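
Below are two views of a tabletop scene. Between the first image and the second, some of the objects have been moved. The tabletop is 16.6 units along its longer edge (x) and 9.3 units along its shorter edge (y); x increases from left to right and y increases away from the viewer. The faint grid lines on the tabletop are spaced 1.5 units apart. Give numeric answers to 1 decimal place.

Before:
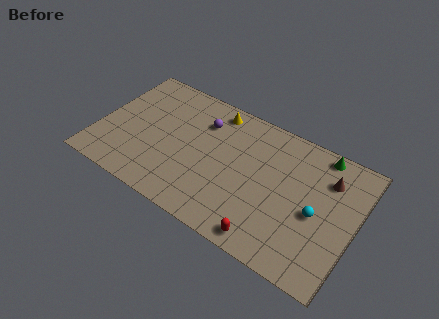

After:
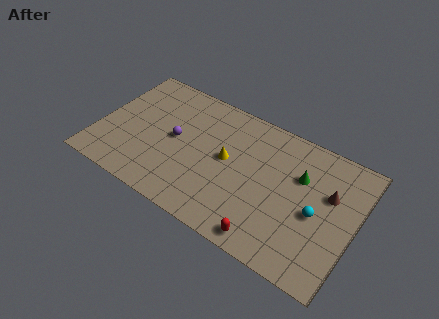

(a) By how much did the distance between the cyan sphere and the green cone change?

-1.8

Before: roughly 4.2 units apart; after: 2.4. That's 1.8 units closer together.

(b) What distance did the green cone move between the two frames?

2.4

The green cone was near (13.9, 8.4) before and (12.9, 6.2) after, so it travelled √(1.0² + 2.2²) ≈ 2.4 units.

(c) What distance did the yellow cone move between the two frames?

3.4

The yellow cone was near (7.0, 8.1) before and (8.3, 5.0) after, so it travelled √(1.3² + 3.1²) ≈ 3.4 units.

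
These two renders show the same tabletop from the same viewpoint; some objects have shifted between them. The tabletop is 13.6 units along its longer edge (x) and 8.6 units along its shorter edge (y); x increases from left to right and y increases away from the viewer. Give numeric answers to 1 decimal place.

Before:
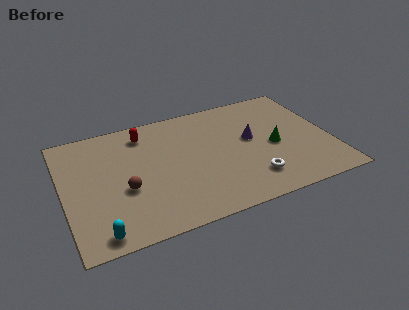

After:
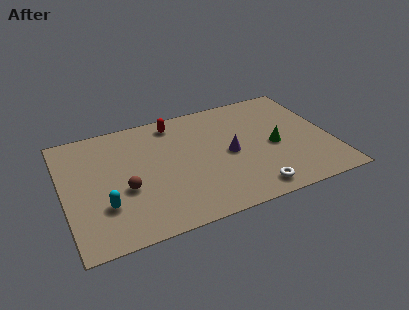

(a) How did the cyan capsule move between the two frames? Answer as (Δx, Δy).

(0.4, 1.7)

The cyan capsule started near (1.5, 0.9) and ended near (1.9, 2.6).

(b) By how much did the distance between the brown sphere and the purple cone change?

-1.3

The distance was about 6.7 in the first image and 5.4 in the second, so they moved 1.3 units closer together.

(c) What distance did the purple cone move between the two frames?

1.4

The purple cone was near (9.6, 4.8) before and (8.4, 4.1) after, so it travelled √(1.2² + 0.7²) ≈ 1.4 units.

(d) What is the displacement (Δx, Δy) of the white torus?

(-0.1, -0.8)

The white torus started near (9.3, 1.9) and ended near (9.2, 1.1).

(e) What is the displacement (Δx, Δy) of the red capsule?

(1.6, 0.3)

The red capsule was at about (4.3, 7.1) and moved to about (5.9, 7.4).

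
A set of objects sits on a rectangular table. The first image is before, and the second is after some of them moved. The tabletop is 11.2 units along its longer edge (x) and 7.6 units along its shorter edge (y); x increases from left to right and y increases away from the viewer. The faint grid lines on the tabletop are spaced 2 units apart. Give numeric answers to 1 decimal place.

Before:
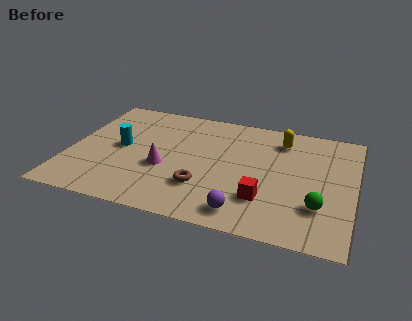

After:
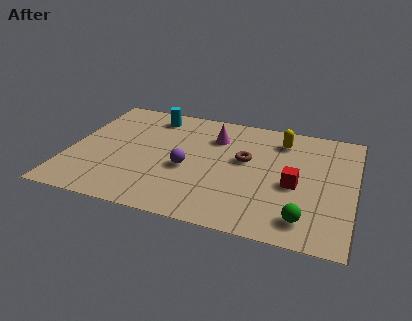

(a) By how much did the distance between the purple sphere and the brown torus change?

+0.5

They were about 2.0 units apart before and 2.5 after — 0.5 units further apart.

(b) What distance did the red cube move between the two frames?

1.6

The red cube moved from about (7.8, 2.1) to (8.9, 3.3), a distance of √(1.1² + 1.2²) ≈ 1.6.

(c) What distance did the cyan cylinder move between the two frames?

2.7

The cyan cylinder moved from about (2.0, 3.9) to (3.0, 6.4), a distance of √(1.0² + 2.5²) ≈ 2.7.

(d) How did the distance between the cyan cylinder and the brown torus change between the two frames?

+0.6

They were about 3.8 units apart before and 4.4 after — 0.6 units further apart.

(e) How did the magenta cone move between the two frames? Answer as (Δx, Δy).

(1.8, 2.6)

The magenta cone was at about (3.8, 3.0) and moved to about (5.6, 5.6).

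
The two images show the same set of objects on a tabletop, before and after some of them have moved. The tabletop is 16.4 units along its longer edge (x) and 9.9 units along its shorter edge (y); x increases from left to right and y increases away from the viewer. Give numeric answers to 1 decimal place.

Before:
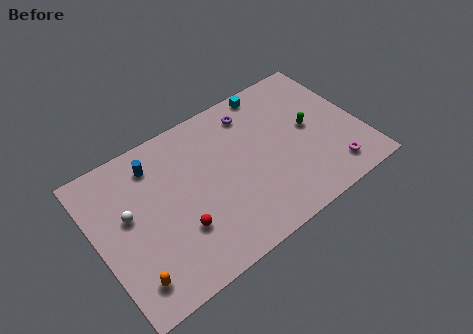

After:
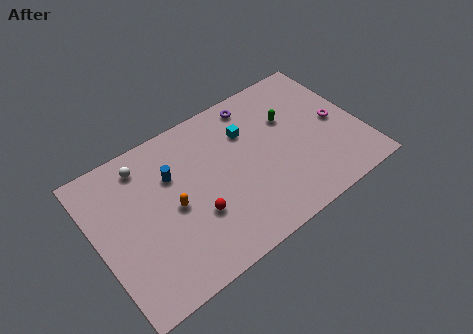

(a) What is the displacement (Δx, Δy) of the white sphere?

(1.4, 2.6)

From the two frames, the white sphere sits at roughly (2.0, 5.7) before and (3.4, 8.3) after.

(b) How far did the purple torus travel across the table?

0.6

The purple torus was near (10.2, 8.1) before and (10.5, 8.6) after, so it travelled √(0.3² + 0.5²) ≈ 0.6 units.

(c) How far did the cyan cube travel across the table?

2.8

The cyan cube was near (11.6, 9.0) before and (9.7, 7.0) after, so it travelled √(1.9² + 2.0²) ≈ 2.8 units.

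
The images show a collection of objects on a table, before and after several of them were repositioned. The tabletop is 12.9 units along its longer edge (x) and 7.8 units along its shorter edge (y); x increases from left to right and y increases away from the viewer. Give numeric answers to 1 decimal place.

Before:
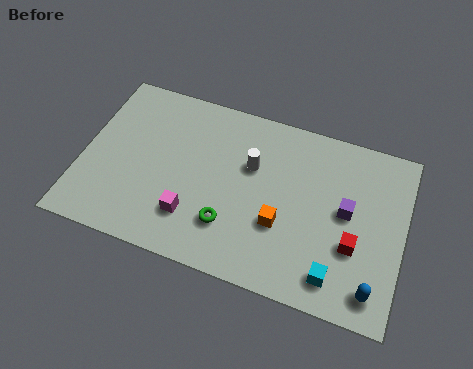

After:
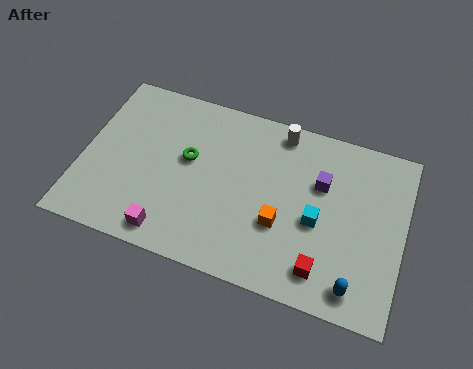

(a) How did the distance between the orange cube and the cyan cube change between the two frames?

-1.2

They were about 2.7 units apart before and 1.5 after — 1.2 units closer together.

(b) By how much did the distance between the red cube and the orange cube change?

-0.6

They were about 2.9 units apart before and 2.3 after — 0.6 units closer together.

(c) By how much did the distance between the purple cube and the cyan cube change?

-1.2

They were about 2.9 units apart before and 1.7 after — 1.2 units closer together.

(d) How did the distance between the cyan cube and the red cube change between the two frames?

+0.4

Before: roughly 1.6 units apart; after: 2.0. That's 0.4 units further apart.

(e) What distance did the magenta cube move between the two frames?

1.3

From (4.6, 2.0) to (3.8, 1.0), the magenta cube covered √(0.8² + 1.0²) ≈ 1.3 units.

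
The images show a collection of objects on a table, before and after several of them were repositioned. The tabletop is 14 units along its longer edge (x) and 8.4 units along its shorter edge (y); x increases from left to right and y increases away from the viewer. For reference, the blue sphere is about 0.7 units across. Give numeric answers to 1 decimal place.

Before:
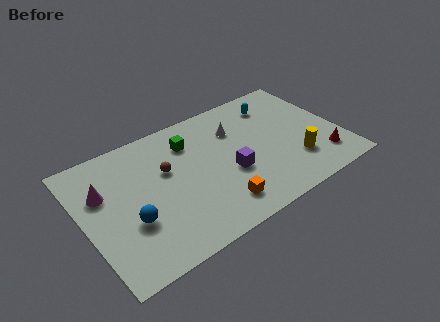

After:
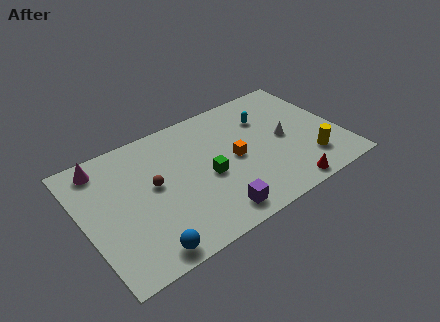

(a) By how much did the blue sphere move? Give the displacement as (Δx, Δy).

(0.4, -2.1)

From the two frames, the blue sphere sits at roughly (2.3, 3.0) before and (2.7, 0.9) after.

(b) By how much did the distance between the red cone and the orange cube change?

-1.9

They were about 5.9 units apart before and 4.0 after — 1.9 units closer together.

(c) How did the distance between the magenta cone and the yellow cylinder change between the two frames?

+1.2

They were about 10.6 units apart before and 11.8 after — 1.2 units further apart.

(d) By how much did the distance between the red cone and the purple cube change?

-1.2

The distance was about 5.1 in the first image and 3.9 in the second, so they moved 1.2 units closer together.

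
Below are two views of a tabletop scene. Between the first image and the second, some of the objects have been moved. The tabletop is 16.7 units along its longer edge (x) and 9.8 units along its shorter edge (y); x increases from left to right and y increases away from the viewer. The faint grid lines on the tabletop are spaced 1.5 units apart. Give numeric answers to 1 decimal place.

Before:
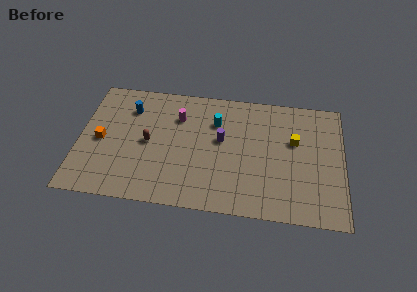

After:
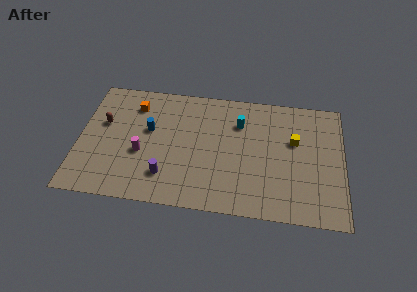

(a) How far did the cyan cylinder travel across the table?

1.5

The cyan cylinder was near (8.6, 7.0) before and (10.1, 7.1) after, so it travelled √(1.5² + 0.1²) ≈ 1.5 units.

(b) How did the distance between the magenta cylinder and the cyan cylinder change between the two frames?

+4.5

The distance was about 2.4 in the first image and 6.9 in the second, so they moved 4.5 units further apart.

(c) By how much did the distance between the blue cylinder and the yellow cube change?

-1.4

The distance was about 10.6 in the first image and 9.2 in the second, so they moved 1.4 units closer together.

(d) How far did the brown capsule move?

3.1

The brown capsule moved from about (4.4, 4.8) to (1.5, 6.0), a distance of √(2.9² + 1.2²) ≈ 3.1.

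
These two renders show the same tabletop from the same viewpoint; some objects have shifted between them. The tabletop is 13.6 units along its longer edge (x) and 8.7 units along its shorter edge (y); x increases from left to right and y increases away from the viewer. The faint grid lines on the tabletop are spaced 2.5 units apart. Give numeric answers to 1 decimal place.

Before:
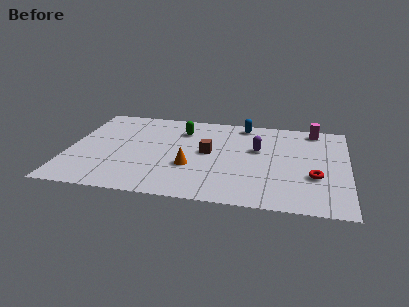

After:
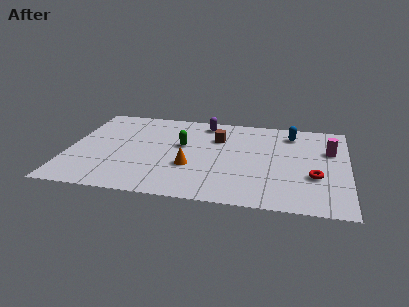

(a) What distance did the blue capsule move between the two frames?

2.5

The blue capsule was near (8.4, 7.7) before and (10.8, 7.1) after, so it travelled √(2.4² + 0.6²) ≈ 2.5 units.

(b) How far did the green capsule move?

1.5

The green capsule was near (5.4, 6.6) before and (5.5, 5.1) after, so it travelled √(0.1² + 1.5²) ≈ 1.5 units.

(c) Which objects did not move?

the orange cone and the red torus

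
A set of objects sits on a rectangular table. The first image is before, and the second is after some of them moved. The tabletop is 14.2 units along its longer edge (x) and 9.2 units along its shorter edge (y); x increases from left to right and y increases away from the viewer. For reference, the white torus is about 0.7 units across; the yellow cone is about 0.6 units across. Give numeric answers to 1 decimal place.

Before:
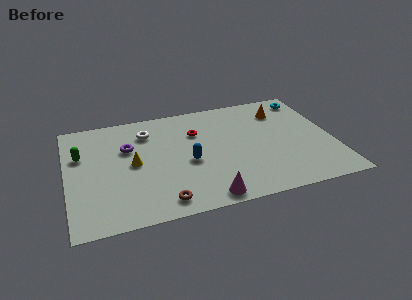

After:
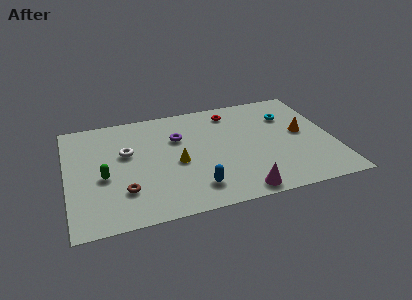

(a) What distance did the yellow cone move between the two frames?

2.4

The yellow cone was near (3.5, 4.6) before and (5.8, 4.1) after, so it travelled √(2.3² + 0.5²) ≈ 2.4 units.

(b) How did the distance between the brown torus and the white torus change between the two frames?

-2.8

The distance was about 5.9 in the first image and 3.1 in the second, so they moved 2.8 units closer together.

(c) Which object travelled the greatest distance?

the purple torus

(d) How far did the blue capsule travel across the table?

2.2

From (6.4, 4.0) to (6.6, 1.8), the blue capsule covered √(0.2² + 2.2²) ≈ 2.2 units.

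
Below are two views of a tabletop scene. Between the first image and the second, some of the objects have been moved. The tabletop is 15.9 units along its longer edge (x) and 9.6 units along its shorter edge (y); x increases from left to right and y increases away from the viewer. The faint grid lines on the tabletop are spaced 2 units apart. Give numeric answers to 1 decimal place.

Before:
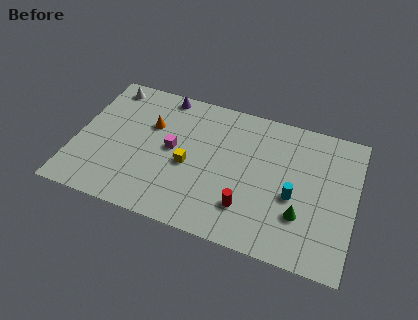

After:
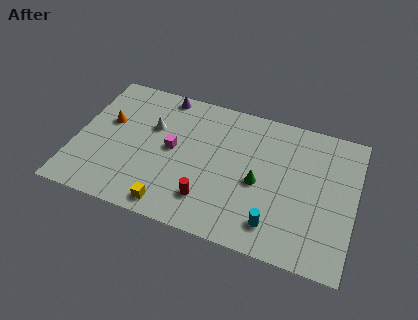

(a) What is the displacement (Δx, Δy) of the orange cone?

(-2.4, -0.5)

The orange cone started near (4.1, 6.3) and ended near (1.7, 5.8).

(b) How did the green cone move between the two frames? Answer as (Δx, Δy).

(-2.5, 1.4)

From the two frames, the green cone sits at roughly (13.0, 2.9) before and (10.5, 4.3) after.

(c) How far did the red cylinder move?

2.2

The red cylinder moved from about (10.0, 2.4) to (7.8, 2.2), a distance of √(2.2² + 0.2²) ≈ 2.2.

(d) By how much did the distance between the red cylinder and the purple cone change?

-1.1

Before: roughly 8.3 units apart; after: 7.2. That's 1.1 units closer together.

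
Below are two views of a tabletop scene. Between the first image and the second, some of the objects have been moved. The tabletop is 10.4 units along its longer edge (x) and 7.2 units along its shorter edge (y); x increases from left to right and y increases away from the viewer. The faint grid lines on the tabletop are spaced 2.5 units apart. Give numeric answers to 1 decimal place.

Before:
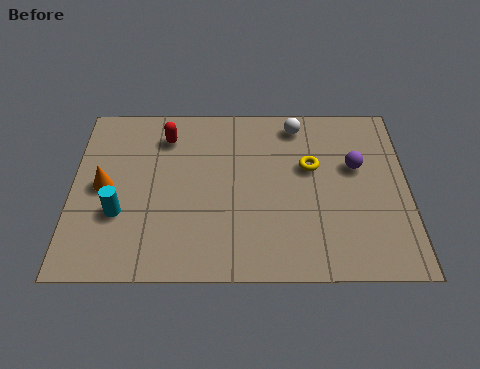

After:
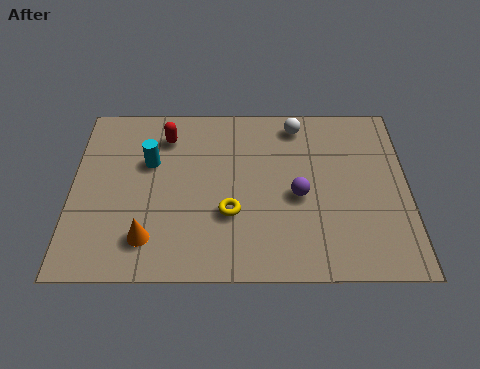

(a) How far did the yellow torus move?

3.1

The yellow torus was near (7.4, 4.4) before and (4.9, 2.5) after, so it travelled √(2.5² + 1.9²) ≈ 3.1 units.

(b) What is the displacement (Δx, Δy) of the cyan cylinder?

(0.9, 2.1)

From the two frames, the cyan cylinder sits at roughly (1.5, 2.5) before and (2.4, 4.6) after.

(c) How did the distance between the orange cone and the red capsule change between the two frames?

+1.4

Before: roughly 2.8 units apart; after: 4.2. That's 1.4 units further apart.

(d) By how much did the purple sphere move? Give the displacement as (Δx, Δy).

(-1.8, -1.2)

The purple sphere started near (8.8, 4.4) and ended near (7.0, 3.2).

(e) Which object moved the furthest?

the yellow torus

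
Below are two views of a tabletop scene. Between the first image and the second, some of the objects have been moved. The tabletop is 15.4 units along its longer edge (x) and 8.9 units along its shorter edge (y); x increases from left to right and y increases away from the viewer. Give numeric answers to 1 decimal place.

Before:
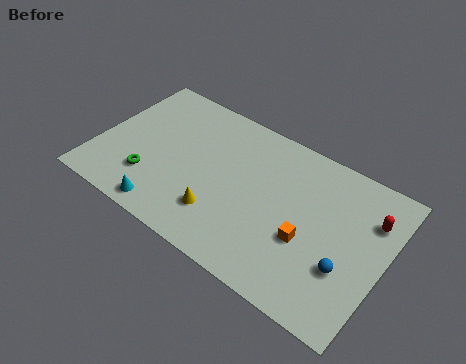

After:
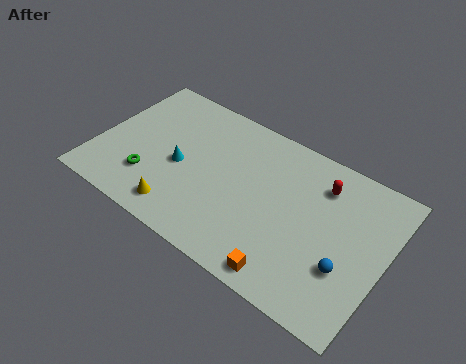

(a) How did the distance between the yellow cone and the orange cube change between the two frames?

+1.3

The distance was about 4.6 in the first image and 5.9 in the second, so they moved 1.3 units further apart.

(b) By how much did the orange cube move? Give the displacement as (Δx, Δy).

(-0.6, -2.4)

From the two frames, the orange cube sits at roughly (11.5, 3.4) before and (10.9, 1.0) after.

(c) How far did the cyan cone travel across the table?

3.0

The cyan cone was near (4.3, 1.0) before and (4.5, 4.0) after, so it travelled √(0.2² + 3.0²) ≈ 3.0 units.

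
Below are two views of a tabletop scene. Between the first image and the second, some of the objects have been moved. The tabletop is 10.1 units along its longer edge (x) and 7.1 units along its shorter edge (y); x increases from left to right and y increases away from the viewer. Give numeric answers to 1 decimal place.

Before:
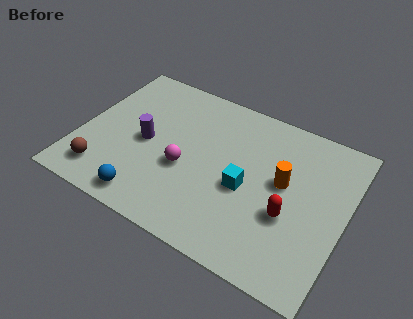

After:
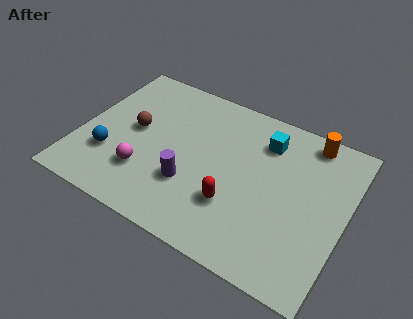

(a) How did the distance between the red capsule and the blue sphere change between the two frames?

-0.6

Before: roughly 5.4 units apart; after: 4.8. That's 0.6 units closer together.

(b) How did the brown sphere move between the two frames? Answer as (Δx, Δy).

(0.8, 2.5)

From the two frames, the brown sphere sits at roughly (1.2, 1.3) before and (2.0, 3.8) after.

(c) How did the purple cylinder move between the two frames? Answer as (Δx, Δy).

(1.9, -1.1)

The purple cylinder started near (2.5, 3.4) and ended near (4.4, 2.3).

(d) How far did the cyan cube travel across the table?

2.4

From (6.4, 3.1) to (6.8, 5.5), the cyan cube covered √(0.4² + 2.4²) ≈ 2.4 units.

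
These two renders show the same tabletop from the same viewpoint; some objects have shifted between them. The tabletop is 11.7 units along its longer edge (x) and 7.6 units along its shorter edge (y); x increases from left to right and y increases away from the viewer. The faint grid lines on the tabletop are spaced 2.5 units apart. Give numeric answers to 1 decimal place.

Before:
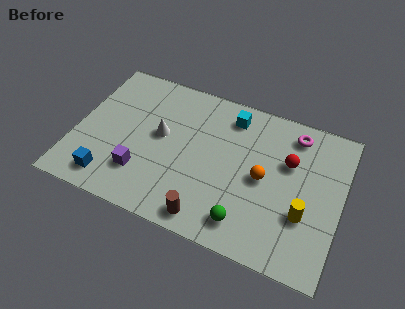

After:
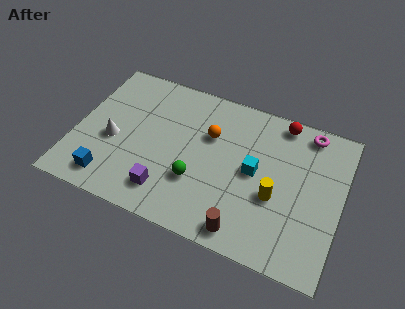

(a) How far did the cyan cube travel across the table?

2.7

The cyan cube moved from about (6.6, 6.3) to (7.9, 3.9), a distance of √(1.3² + 2.4²) ≈ 2.7.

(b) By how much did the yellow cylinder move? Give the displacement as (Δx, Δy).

(-1.3, 0.4)

The yellow cylinder was at about (10.2, 2.6) and moved to about (8.9, 3.0).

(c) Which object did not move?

the blue cube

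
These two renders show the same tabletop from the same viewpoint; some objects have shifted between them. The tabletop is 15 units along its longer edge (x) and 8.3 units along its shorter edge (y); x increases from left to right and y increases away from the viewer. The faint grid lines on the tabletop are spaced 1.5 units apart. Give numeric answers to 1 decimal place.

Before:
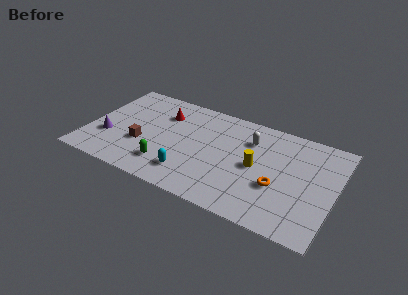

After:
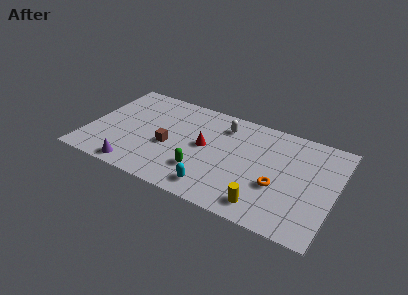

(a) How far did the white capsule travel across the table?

1.8

The white capsule moved from about (9.7, 6.1) to (8.0, 6.6), a distance of √(1.7² + 0.5²) ≈ 1.8.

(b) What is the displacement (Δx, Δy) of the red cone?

(2.8, -1.7)

The red cone started near (4.3, 6.1) and ended near (7.1, 4.4).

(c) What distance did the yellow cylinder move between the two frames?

2.9

From (10.3, 4.1) to (11.1, 1.3), the yellow cylinder covered √(0.8² + 2.8²) ≈ 2.9 units.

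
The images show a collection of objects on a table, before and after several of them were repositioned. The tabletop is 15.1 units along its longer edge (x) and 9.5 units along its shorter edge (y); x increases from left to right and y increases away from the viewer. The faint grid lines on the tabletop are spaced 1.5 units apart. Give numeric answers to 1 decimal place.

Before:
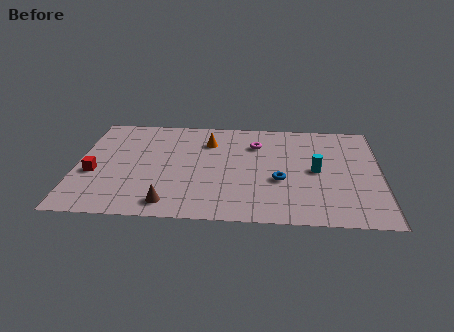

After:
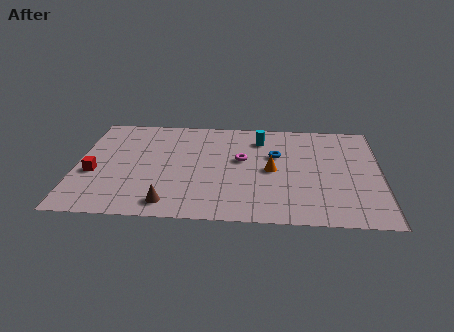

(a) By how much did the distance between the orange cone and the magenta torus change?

-0.7

The distance was about 2.4 in the first image and 1.7 in the second, so they moved 0.7 units closer together.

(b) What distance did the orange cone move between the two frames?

4.1

From (6.5, 7.1) to (9.7, 4.6), the orange cone covered √(3.2² + 2.5²) ≈ 4.1 units.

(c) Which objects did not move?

the red cube and the brown cone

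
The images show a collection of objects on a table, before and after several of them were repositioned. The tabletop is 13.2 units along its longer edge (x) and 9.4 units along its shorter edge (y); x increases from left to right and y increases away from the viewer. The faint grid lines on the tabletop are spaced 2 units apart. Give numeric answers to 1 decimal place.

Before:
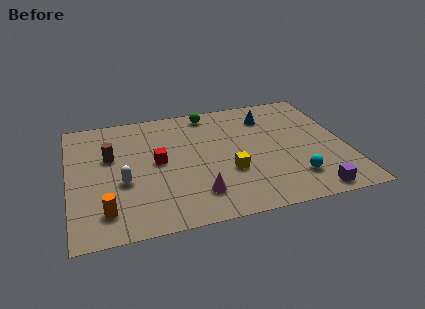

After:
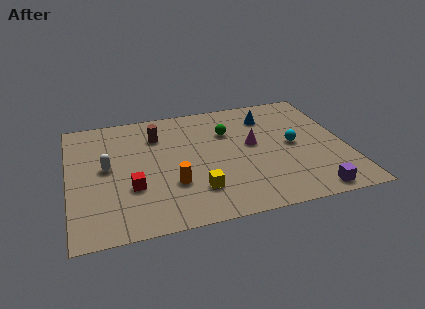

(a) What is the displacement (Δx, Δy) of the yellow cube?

(-1.6, -1.0)

The yellow cube started near (7.5, 3.3) and ended near (5.9, 2.3).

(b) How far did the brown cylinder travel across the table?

2.6

The brown cylinder was near (2.0, 5.8) before and (4.3, 7.0) after, so it travelled √(2.3² + 1.2²) ≈ 2.6 units.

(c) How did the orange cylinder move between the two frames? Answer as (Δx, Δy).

(3.2, 1.2)

From the two frames, the orange cylinder sits at roughly (1.6, 1.8) before and (4.8, 3.0) after.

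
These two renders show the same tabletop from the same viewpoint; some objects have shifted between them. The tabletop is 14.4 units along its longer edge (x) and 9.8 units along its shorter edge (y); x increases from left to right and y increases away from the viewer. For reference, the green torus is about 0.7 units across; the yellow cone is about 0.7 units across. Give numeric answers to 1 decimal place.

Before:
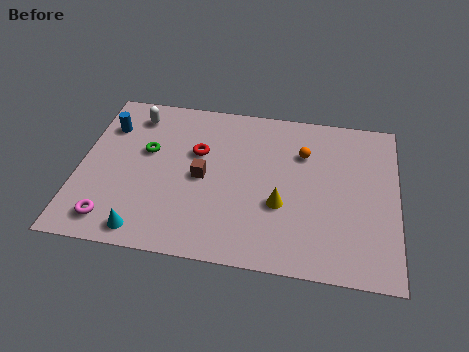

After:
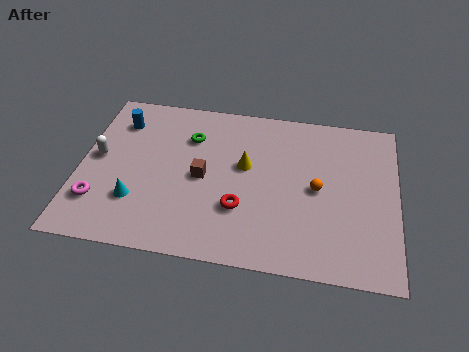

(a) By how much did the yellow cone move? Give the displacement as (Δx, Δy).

(-1.7, 2.1)

The yellow cone was at about (9.2, 3.6) and moved to about (7.5, 5.7).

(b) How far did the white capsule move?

3.3

The white capsule was near (2.3, 8.1) before and (0.8, 5.2) after, so it travelled √(1.5² + 2.9²) ≈ 3.3 units.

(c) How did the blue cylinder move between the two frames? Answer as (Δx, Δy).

(0.5, 0.4)

From the two frames, the blue cylinder sits at roughly (1.1, 7.2) before and (1.6, 7.6) after.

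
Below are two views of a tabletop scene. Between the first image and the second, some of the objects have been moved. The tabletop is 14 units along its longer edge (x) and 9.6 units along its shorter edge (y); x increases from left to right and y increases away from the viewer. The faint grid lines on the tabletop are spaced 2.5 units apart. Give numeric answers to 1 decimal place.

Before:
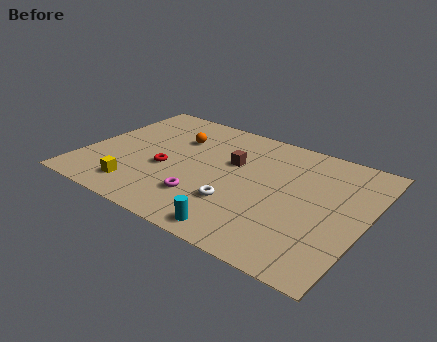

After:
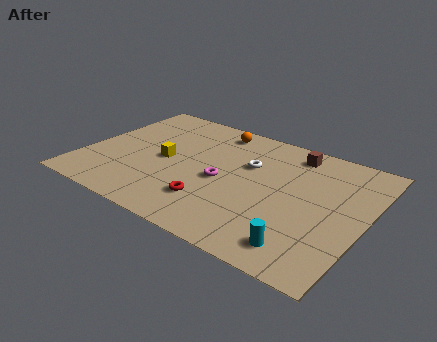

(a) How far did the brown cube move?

3.5

From (7.2, 6.0) to (9.9, 8.2), the brown cube covered √(2.7² + 2.2²) ≈ 3.5 units.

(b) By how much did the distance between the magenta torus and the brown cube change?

+1.3

They were about 3.6 units apart before and 4.9 after — 1.3 units further apart.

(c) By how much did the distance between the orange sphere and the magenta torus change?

-0.6

Before: roughly 4.7 units apart; after: 4.1. That's 0.6 units closer together.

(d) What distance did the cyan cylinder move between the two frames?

3.0

The cyan cylinder was near (8.5, 1.0) before and (11.5, 1.5) after, so it travelled √(3.0² + 0.5²) ≈ 3.0 units.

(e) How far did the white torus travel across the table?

3.3

The white torus was near (8.0, 2.9) before and (8.0, 6.2) after, so it travelled √(0.0² + 3.3²) ≈ 3.3 units.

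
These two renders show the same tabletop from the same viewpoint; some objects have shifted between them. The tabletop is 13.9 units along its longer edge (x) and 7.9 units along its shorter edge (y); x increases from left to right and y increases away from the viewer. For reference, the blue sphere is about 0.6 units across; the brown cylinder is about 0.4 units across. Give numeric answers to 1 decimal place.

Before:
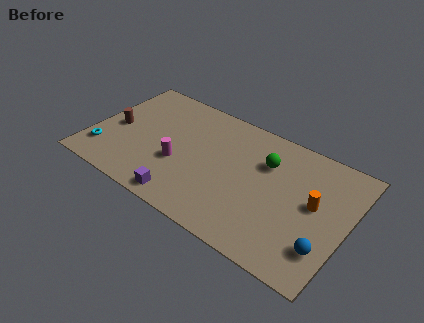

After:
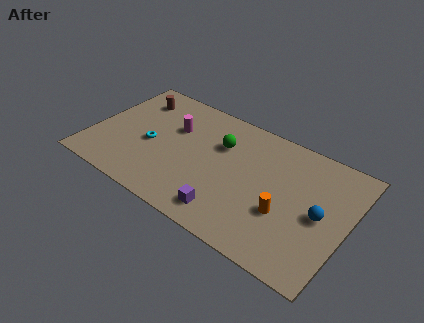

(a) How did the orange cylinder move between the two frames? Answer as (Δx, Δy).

(-1.4, -1.4)

The orange cylinder was at about (12.1, 4.3) and moved to about (10.7, 2.9).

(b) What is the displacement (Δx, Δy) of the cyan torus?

(2.3, 1.7)

From the two frames, the cyan torus sits at roughly (0.9, 1.8) before and (3.2, 3.5) after.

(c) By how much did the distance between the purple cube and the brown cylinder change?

+2.6

They were about 5.2 units apart before and 7.8 after — 2.6 units further apart.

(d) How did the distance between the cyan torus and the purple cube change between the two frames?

+0.4

They were about 4.8 units apart before and 5.2 after — 0.4 units further apart.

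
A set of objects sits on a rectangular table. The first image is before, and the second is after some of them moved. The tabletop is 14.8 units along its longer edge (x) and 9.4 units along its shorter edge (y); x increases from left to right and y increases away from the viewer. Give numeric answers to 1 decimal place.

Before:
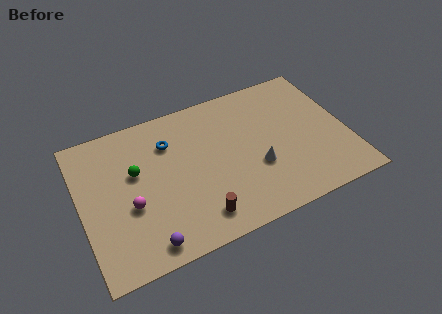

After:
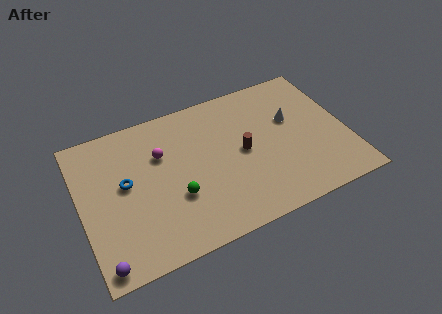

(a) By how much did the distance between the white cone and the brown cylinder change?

-0.8

They were about 3.9 units apart before and 3.1 after — 0.8 units closer together.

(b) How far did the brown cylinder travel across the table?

4.2

The brown cylinder was near (6.1, 1.6) before and (9.0, 4.7) after, so it travelled √(2.9² + 3.1²) ≈ 4.2 units.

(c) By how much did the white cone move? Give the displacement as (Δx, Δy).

(2.3, 2.4)

The white cone was at about (9.6, 3.4) and moved to about (11.9, 5.8).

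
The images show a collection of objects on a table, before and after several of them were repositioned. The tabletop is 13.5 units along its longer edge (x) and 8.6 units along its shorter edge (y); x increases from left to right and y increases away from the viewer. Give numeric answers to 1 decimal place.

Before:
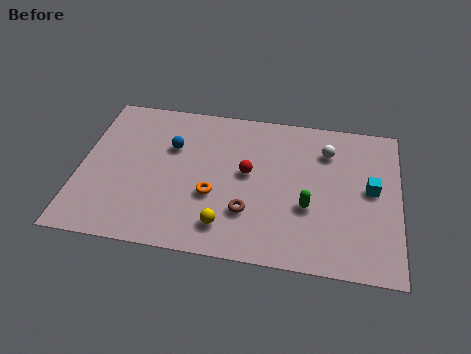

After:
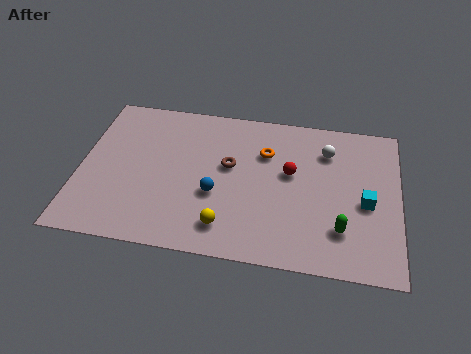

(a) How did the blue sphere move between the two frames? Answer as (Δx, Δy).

(2.0, -2.4)

The blue sphere was at about (3.8, 5.7) and moved to about (5.8, 3.3).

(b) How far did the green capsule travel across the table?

1.7

The green capsule moved from about (9.7, 3.2) to (11.1, 2.2), a distance of √(1.4² + 1.0²) ≈ 1.7.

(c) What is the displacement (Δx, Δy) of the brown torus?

(-0.9, 2.5)

The brown torus started near (7.2, 2.5) and ended near (6.3, 5.0).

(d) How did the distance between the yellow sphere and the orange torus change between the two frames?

+2.9

Before: roughly 1.7 units apart; after: 4.6. That's 2.9 units further apart.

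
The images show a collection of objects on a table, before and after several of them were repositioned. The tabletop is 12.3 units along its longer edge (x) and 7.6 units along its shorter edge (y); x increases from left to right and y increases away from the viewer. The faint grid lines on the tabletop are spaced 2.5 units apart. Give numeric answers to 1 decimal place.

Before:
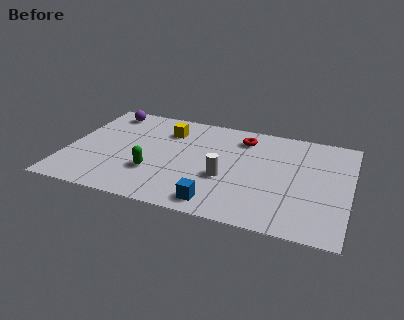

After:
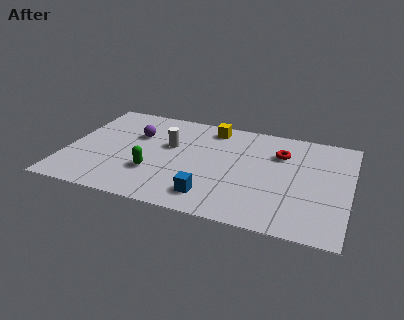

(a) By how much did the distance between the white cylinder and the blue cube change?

+1.9

Before: roughly 1.9 units apart; after: 3.8. That's 1.9 units further apart.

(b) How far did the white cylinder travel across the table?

3.1

The white cylinder was near (7.0, 2.9) before and (4.4, 4.6) after, so it travelled √(2.6² + 1.7²) ≈ 3.1 units.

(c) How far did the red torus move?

1.8

From (7.5, 6.1) to (9.2, 5.4), the red torus covered √(1.7² + 0.7²) ≈ 1.8 units.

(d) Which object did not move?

the green capsule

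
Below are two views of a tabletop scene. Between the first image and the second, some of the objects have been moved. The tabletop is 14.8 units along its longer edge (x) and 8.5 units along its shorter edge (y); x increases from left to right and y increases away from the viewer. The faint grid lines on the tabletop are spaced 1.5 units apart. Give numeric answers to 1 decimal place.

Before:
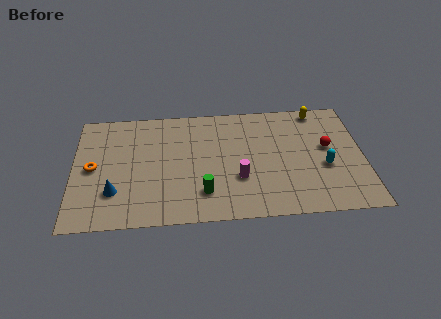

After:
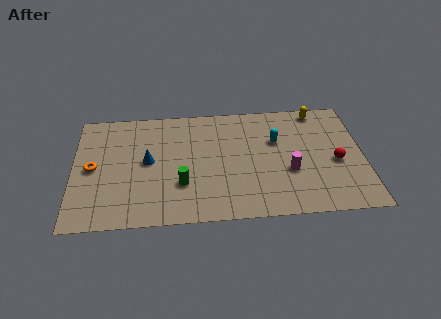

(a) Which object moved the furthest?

the cyan capsule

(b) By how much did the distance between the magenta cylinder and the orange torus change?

+2.5

They were about 7.5 units apart before and 10.0 after — 2.5 units further apart.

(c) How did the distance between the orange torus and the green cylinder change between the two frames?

-1.3

The distance was about 6.0 in the first image and 4.7 in the second, so they moved 1.3 units closer together.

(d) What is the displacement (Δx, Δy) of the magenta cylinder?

(2.6, 0.3)

The magenta cylinder started near (8.4, 2.9) and ended near (11.0, 3.2).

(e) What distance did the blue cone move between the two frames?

2.7

The blue cone moved from about (2.1, 2.4) to (3.8, 4.5), a distance of √(1.7² + 2.1²) ≈ 2.7.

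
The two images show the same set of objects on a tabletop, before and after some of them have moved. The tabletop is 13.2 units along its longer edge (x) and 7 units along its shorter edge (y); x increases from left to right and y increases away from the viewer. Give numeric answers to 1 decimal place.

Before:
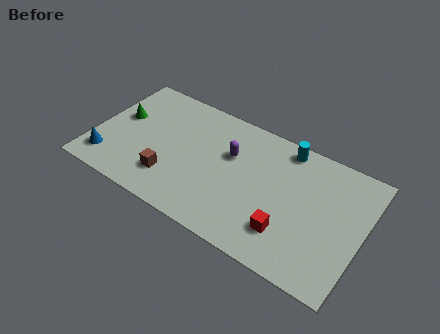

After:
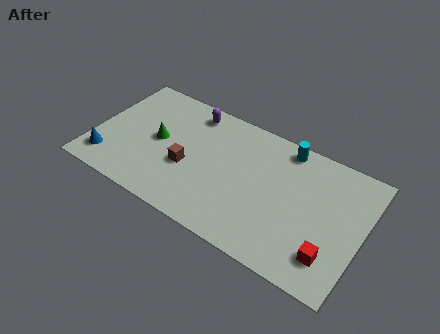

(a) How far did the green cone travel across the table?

2.1

From (1.1, 4.1) to (3.1, 3.6), the green cone covered √(2.0² + 0.5²) ≈ 2.1 units.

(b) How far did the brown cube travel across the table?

1.2

The brown cube moved from about (4.0, 1.8) to (4.7, 2.8), a distance of √(0.7² + 1.0²) ≈ 1.2.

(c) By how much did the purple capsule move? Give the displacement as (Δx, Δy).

(-2.2, 1.5)

The purple capsule started near (6.6, 4.5) and ended near (4.4, 6.0).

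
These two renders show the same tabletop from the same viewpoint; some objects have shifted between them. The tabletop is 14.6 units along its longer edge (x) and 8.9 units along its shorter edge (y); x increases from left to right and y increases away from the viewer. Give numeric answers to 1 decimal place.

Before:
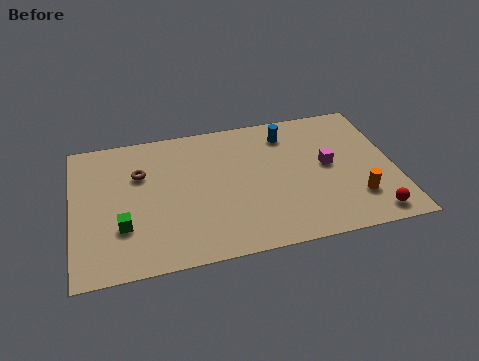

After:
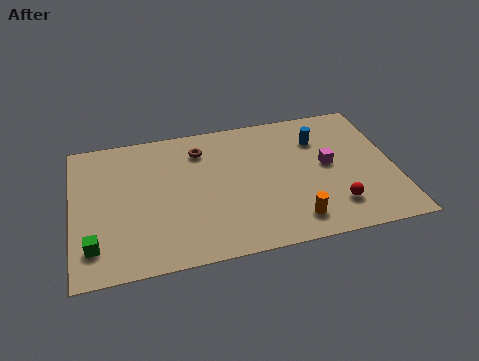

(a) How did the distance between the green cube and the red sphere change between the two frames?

-0.4

The distance was about 11.2 in the first image and 10.8 in the second, so they moved 0.4 units closer together.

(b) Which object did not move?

the magenta cube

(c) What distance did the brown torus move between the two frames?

3.0

The brown torus was near (3.1, 6.0) before and (5.9, 7.0) after, so it travelled √(2.8² + 1.0²) ≈ 3.0 units.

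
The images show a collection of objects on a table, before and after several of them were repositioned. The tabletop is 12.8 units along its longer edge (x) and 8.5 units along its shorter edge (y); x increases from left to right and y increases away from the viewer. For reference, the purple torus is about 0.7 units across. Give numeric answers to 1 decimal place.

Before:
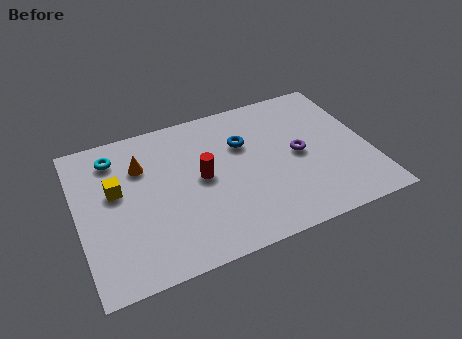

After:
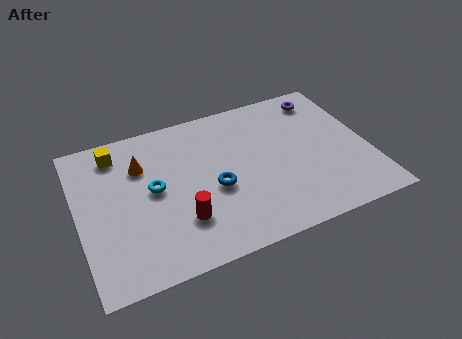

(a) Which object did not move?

the orange cone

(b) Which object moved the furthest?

the purple torus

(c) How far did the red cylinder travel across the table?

2.3

From (5.4, 4.4) to (4.3, 2.4), the red cylinder covered √(1.1² + 2.0²) ≈ 2.3 units.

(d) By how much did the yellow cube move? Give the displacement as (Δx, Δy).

(0.2, 2.1)

The yellow cube started near (1.7, 5.0) and ended near (1.9, 7.1).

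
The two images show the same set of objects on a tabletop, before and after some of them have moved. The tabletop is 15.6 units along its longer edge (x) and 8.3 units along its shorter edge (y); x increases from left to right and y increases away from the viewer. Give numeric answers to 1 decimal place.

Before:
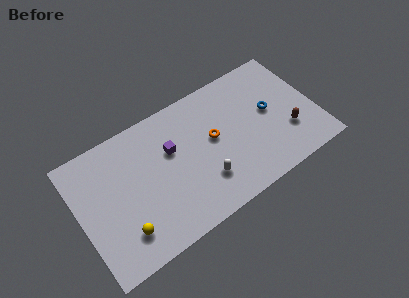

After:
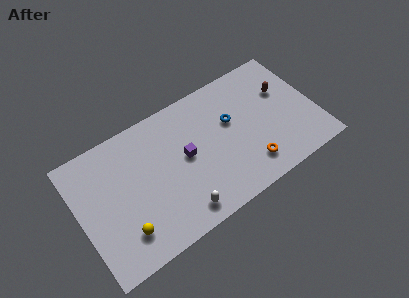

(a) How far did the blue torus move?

2.6

The blue torus moved from about (12.7, 4.5) to (10.2, 5.1), a distance of √(2.5² + 0.6²) ≈ 2.6.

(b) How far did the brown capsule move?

2.8

From (13.6, 2.6) to (13.8, 5.4), the brown capsule covered √(0.2² + 2.8²) ≈ 2.8 units.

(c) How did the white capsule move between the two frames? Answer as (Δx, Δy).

(-1.8, -1.1)

The white capsule was at about (7.9, 2.3) and moved to about (6.1, 1.2).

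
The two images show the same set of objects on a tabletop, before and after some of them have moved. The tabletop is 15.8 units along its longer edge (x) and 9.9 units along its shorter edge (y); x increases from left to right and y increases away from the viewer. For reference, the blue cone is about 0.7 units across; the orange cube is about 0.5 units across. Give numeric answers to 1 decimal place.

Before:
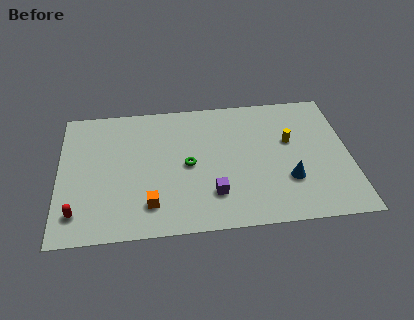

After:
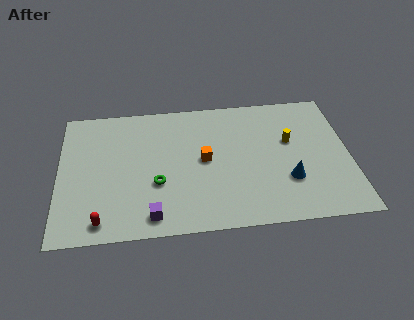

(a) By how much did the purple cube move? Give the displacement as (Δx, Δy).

(-3.3, -1.2)

From the two frames, the purple cube sits at roughly (8.3, 2.5) before and (5.0, 1.3) after.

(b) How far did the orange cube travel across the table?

4.2

The orange cube was near (4.9, 2.1) before and (7.9, 5.1) after, so it travelled √(3.0² + 3.0²) ≈ 4.2 units.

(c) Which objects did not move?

the yellow cylinder and the blue cone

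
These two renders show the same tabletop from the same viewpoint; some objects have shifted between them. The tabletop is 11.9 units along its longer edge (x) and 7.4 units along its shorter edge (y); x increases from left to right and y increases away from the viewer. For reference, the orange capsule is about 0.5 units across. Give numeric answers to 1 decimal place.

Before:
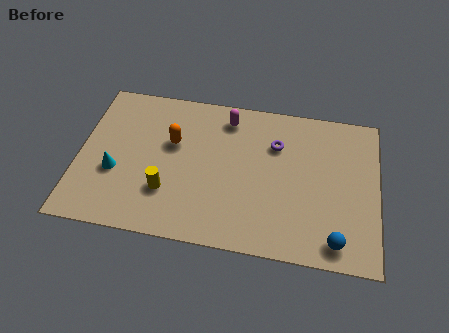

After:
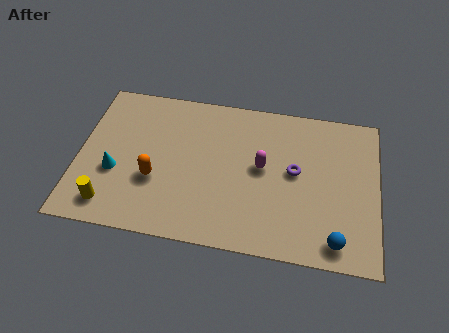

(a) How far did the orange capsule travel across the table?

2.0

From (3.7, 4.6) to (3.1, 2.7), the orange capsule covered √(0.6² + 1.9²) ≈ 2.0 units.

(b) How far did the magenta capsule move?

2.7

The magenta capsule was near (5.8, 6.2) before and (7.3, 4.0) after, so it travelled √(1.5² + 2.2²) ≈ 2.7 units.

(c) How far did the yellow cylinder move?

2.4

From (3.6, 2.2) to (1.4, 1.2), the yellow cylinder covered √(2.2² + 1.0²) ≈ 2.4 units.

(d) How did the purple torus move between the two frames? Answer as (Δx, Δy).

(0.8, -1.2)

The purple torus was at about (7.8, 5.2) and moved to about (8.6, 4.0).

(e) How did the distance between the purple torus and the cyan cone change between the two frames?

+0.5

Before: roughly 6.7 units apart; after: 7.2. That's 0.5 units further apart.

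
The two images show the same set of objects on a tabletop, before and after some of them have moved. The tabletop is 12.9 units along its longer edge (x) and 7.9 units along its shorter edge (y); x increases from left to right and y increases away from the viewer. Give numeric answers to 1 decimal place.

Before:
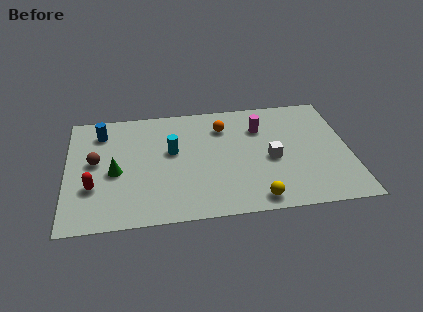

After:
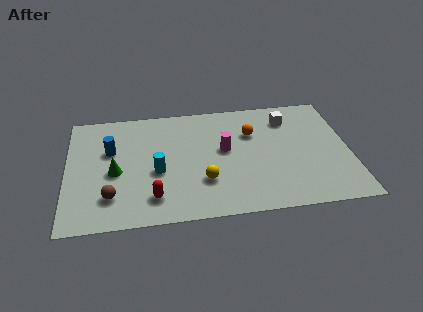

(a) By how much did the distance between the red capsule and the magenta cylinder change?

-4.0

The distance was about 8.3 in the first image and 4.3 in the second, so they moved 4.0 units closer together.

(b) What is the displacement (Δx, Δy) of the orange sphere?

(1.3, -0.6)

From the two frames, the orange sphere sits at roughly (7.2, 6.0) before and (8.5, 5.4) after.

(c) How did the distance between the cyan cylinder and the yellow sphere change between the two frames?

-2.9

Before: roughly 5.2 units apart; after: 2.3. That's 2.9 units closer together.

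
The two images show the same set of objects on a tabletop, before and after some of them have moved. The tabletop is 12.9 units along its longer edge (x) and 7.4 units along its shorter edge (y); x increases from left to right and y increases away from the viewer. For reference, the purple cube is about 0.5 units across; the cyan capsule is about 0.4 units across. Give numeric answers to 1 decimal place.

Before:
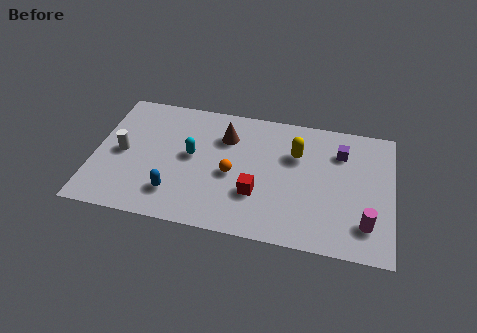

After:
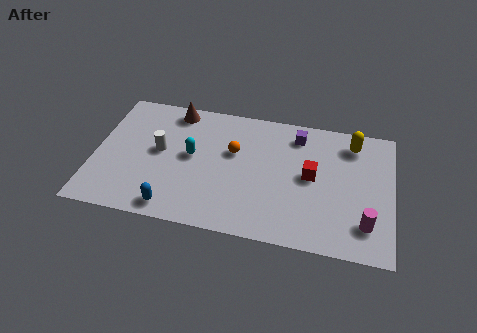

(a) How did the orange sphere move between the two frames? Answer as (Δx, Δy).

(0.0, 1.3)

The orange sphere was at about (6.0, 3.3) and moved to about (6.0, 4.6).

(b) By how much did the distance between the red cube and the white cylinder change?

+0.6

They were about 6.0 units apart before and 6.6 after — 0.6 units further apart.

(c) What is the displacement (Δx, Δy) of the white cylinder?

(1.6, 0.4)

The white cylinder started near (1.2, 3.6) and ended near (2.8, 4.0).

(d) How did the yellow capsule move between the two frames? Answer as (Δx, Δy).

(2.4, 1.1)

The yellow capsule started near (8.7, 5.0) and ended near (11.1, 6.1).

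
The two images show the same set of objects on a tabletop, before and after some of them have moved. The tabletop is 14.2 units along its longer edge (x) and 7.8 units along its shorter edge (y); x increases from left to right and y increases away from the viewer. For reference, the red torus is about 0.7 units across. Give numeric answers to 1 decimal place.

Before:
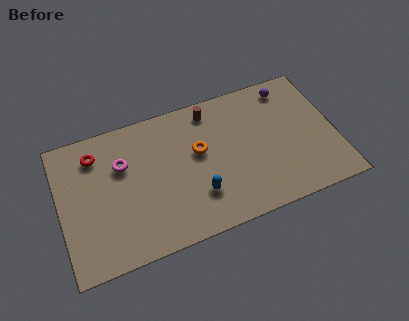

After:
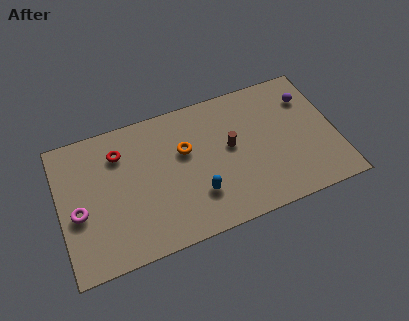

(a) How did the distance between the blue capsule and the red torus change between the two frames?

-1.1

Before: roughly 6.3 units apart; after: 5.2. That's 1.1 units closer together.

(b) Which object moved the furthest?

the magenta torus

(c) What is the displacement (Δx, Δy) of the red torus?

(1.2, -0.3)

From the two frames, the red torus sits at roughly (2.0, 6.2) before and (3.2, 5.9) after.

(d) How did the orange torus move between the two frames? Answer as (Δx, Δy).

(-0.7, 0.3)

From the two frames, the orange torus sits at roughly (7.2, 4.6) before and (6.5, 4.9) after.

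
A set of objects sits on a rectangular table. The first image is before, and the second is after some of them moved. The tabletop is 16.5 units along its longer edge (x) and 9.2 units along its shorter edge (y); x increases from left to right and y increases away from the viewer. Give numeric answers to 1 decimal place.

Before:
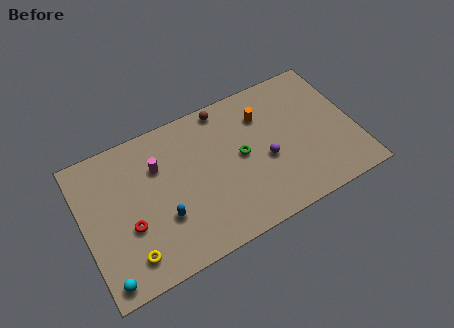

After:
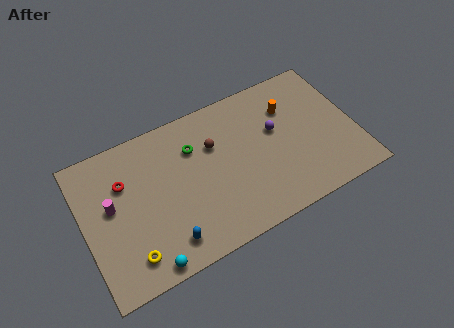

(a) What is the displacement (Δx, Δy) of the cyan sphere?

(2.4, -0.2)

From the two frames, the cyan sphere sits at roughly (0.9, 1.0) before and (3.3, 0.8) after.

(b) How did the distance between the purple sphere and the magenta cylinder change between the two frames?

+3.3

They were about 6.8 units apart before and 10.1 after — 3.3 units further apart.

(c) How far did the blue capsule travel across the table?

1.5

The blue capsule was near (4.6, 3.1) before and (4.6, 1.6) after, so it travelled √(0.0² + 1.5²) ≈ 1.5 units.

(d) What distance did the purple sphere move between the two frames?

1.8

The purple sphere was near (11.0, 3.9) before and (11.8, 5.5) after, so it travelled √(0.8² + 1.6²) ≈ 1.8 units.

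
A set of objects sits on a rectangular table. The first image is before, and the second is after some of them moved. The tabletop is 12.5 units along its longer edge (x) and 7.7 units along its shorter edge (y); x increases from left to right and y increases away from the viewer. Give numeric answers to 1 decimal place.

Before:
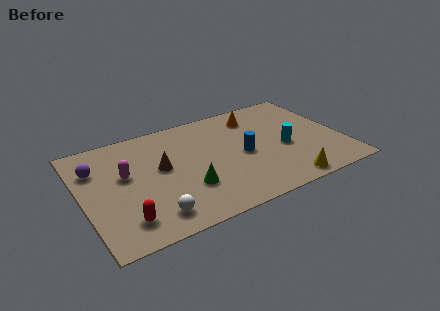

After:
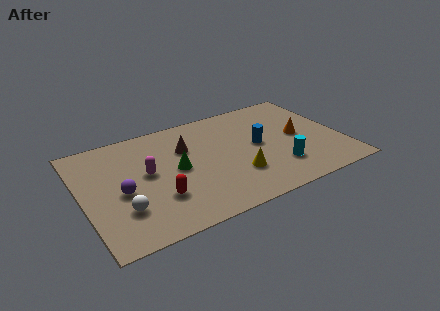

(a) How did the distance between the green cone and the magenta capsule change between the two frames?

-2.0

The distance was about 3.4 in the first image and 1.4 in the second, so they moved 2.0 units closer together.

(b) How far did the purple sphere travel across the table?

2.3

From (0.8, 5.5) to (1.8, 3.4), the purple sphere covered √(1.0² + 2.1²) ≈ 2.3 units.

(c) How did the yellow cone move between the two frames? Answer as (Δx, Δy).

(-2.1, 1.5)

The yellow cone was at about (9.3, 0.8) and moved to about (7.2, 2.3).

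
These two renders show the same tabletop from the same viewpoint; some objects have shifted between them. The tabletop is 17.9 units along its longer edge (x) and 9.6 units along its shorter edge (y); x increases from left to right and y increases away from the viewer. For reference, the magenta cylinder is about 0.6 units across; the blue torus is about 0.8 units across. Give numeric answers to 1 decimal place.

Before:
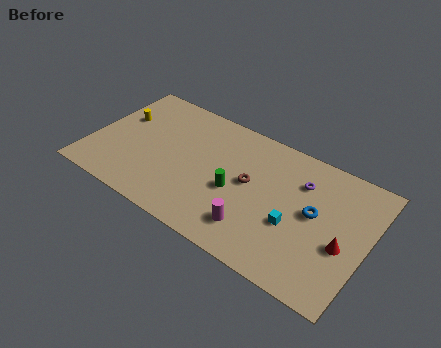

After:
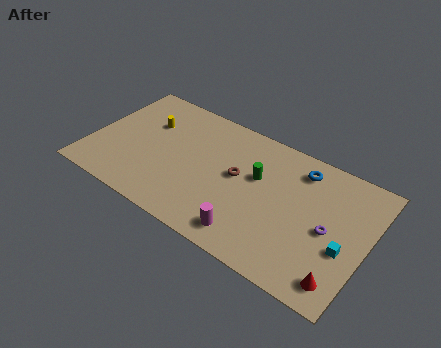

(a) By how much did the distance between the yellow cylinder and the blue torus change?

-3.0

Before: roughly 13.0 units apart; after: 10.0. That's 3.0 units closer together.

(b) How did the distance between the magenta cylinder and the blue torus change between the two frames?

+2.2

They were about 4.6 units apart before and 6.8 after — 2.2 units further apart.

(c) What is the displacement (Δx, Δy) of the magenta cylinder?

(-0.2, -0.6)

From the two frames, the magenta cylinder sits at roughly (11.1, 2.1) before and (10.9, 1.5) after.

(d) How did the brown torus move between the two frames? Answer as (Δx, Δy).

(-0.8, 0.1)

From the two frames, the brown torus sits at roughly (10.3, 5.2) before and (9.5, 5.3) after.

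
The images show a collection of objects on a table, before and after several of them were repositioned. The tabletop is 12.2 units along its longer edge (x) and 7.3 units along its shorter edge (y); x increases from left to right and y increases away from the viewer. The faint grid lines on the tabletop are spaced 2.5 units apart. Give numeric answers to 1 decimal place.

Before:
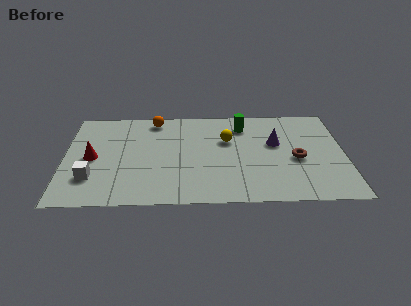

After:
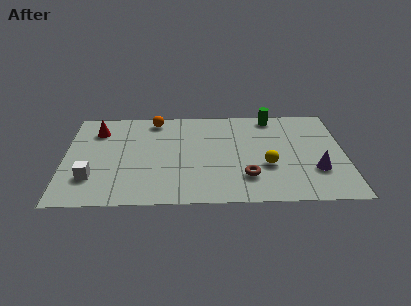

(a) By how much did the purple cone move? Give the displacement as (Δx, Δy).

(1.7, -2.1)

From the two frames, the purple cone sits at roughly (9.2, 4.4) before and (10.9, 2.3) after.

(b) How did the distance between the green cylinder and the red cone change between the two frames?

+0.8

They were about 7.0 units apart before and 7.8 after — 0.8 units further apart.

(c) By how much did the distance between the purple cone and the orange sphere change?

+2.4

Before: roughly 5.7 units apart; after: 8.1. That's 2.4 units further apart.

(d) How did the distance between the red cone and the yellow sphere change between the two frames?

+1.9

The distance was about 6.0 in the first image and 7.9 in the second, so they moved 1.9 units further apart.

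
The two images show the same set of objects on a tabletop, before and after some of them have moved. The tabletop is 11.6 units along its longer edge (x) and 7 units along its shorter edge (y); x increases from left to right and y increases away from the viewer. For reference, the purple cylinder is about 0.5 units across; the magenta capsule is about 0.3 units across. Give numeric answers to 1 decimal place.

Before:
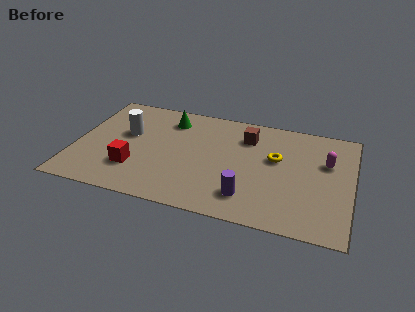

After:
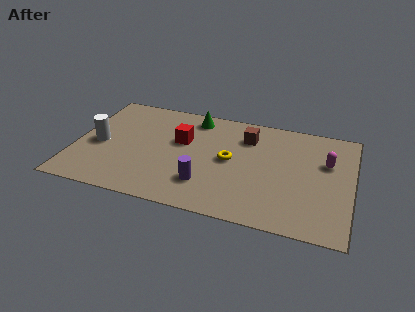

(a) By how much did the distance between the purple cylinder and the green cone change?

-1.2

Before: roughly 5.5 units apart; after: 4.3. That's 1.2 units closer together.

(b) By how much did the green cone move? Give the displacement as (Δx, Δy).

(1.0, 0.4)

From the two frames, the green cone sits at roughly (3.8, 5.6) before and (4.8, 6.0) after.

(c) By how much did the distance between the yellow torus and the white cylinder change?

-0.8

Before: roughly 6.3 units apart; after: 5.5. That's 0.8 units closer together.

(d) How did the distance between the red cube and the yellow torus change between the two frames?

-4.0

Before: roughly 6.2 units apart; after: 2.2. That's 4.0 units closer together.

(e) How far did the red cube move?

2.9

The red cube was near (2.6, 2.0) before and (4.4, 4.3) after, so it travelled √(1.8² + 2.3²) ≈ 2.9 units.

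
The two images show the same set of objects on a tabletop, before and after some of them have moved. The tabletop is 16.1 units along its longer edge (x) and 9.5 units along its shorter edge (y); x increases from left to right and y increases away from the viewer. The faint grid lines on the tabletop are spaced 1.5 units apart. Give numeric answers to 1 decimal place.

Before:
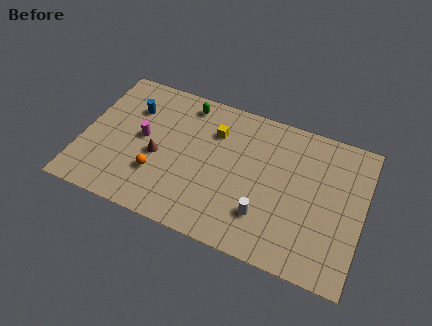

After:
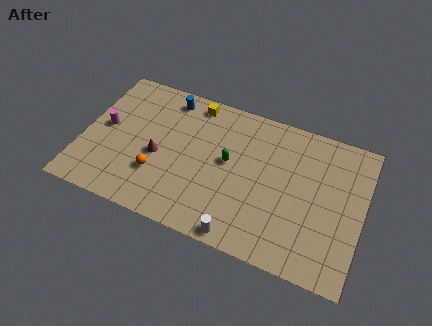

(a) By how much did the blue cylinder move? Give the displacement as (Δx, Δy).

(1.9, 1.4)

From the two frames, the blue cylinder sits at roughly (2.6, 6.8) before and (4.5, 8.2) after.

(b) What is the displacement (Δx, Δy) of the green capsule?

(2.8, -3.0)

From the two frames, the green capsule sits at roughly (5.6, 8.2) before and (8.4, 5.2) after.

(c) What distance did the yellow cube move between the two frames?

2.1

The yellow cube moved from about (7.4, 6.9) to (6.0, 8.4), a distance of √(1.4² + 1.5²) ≈ 2.1.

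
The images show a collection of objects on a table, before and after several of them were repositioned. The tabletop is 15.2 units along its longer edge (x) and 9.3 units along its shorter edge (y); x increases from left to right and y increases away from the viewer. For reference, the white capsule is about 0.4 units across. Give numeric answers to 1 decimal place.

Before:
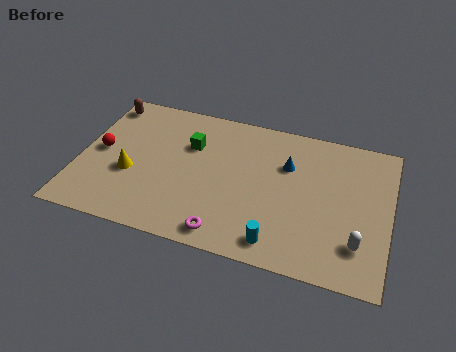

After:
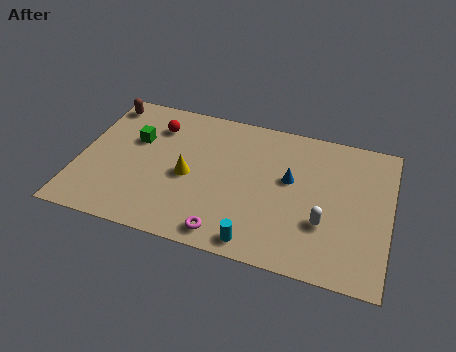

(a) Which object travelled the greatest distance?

the red sphere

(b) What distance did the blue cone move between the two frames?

0.9

The blue cone moved from about (10.1, 6.3) to (10.3, 5.4), a distance of √(0.2² + 0.9²) ≈ 0.9.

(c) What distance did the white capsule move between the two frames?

1.9

From (13.8, 2.3) to (12.1, 3.1), the white capsule covered √(1.7² + 0.8²) ≈ 1.9 units.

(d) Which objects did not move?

the magenta torus and the brown capsule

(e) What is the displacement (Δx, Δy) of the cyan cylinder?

(-1.0, -0.3)

The cyan cylinder was at about (10.0, 1.3) and moved to about (9.0, 1.0).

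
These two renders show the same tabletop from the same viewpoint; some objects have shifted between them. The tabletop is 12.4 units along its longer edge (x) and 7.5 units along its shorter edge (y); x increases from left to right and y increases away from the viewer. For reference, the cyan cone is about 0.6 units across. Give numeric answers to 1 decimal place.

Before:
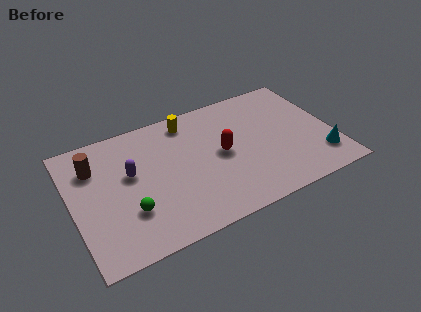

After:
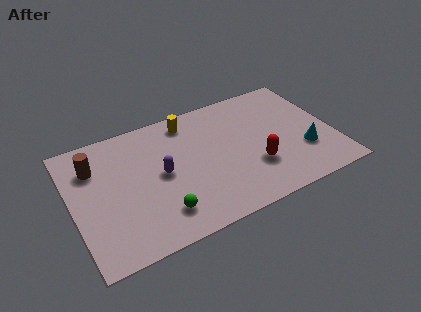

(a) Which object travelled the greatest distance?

the red capsule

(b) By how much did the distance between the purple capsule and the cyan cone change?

-2.4

Before: roughly 9.2 units apart; after: 6.8. That's 2.4 units closer together.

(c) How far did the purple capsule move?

1.5

From (2.8, 4.4) to (4.2, 3.8), the purple capsule covered √(1.4² + 0.6²) ≈ 1.5 units.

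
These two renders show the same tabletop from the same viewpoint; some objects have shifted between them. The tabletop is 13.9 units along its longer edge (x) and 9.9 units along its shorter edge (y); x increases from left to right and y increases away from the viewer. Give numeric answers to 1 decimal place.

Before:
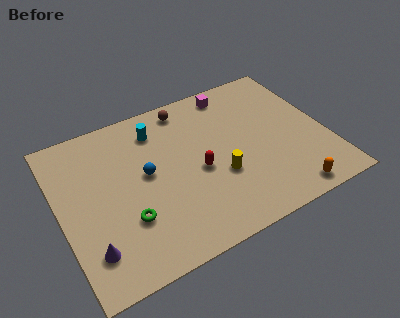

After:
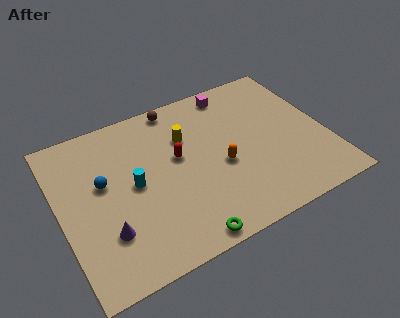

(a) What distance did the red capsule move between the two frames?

1.6

The red capsule moved from about (7.1, 4.4) to (6.2, 5.7), a distance of √(0.9² + 1.3²) ≈ 1.6.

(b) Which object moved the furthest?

the orange capsule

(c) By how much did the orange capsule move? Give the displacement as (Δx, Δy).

(-3.0, 3.2)

The orange capsule started near (11.3, 1.0) and ended near (8.3, 4.2).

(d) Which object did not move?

the magenta cube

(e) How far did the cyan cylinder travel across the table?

3.3

The cyan cylinder moved from about (5.4, 7.9) to (3.8, 5.0), a distance of √(1.6² + 2.9²) ≈ 3.3.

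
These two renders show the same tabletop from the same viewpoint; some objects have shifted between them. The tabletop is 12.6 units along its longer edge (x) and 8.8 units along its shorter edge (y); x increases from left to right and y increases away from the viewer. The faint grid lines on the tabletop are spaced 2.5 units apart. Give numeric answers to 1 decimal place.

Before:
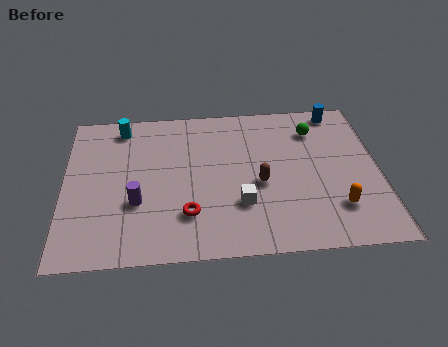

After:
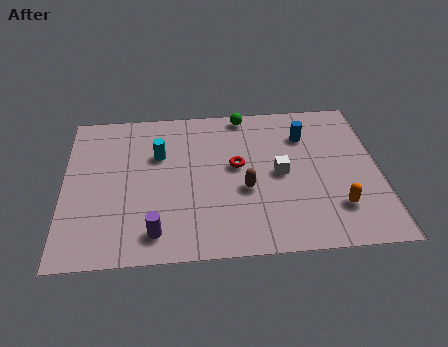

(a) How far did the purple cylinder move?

1.8

The purple cylinder was near (2.9, 3.1) before and (3.6, 1.4) after, so it travelled √(0.7² + 1.7²) ≈ 1.8 units.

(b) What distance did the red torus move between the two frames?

3.3

The red torus was near (4.9, 2.3) before and (6.9, 4.9) after, so it travelled √(2.0² + 2.6²) ≈ 3.3 units.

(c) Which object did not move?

the orange capsule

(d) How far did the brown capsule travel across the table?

0.7

From (7.8, 3.8) to (7.2, 3.5), the brown capsule covered √(0.6² + 0.3²) ≈ 0.7 units.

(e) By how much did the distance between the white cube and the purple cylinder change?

+1.7

They were about 4.1 units apart before and 5.8 after — 1.7 units further apart.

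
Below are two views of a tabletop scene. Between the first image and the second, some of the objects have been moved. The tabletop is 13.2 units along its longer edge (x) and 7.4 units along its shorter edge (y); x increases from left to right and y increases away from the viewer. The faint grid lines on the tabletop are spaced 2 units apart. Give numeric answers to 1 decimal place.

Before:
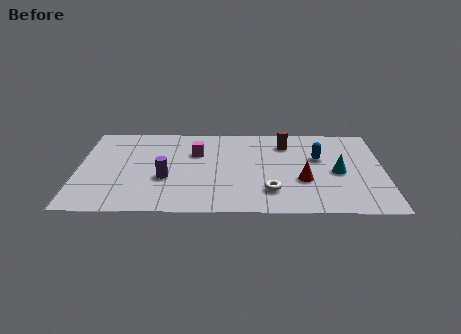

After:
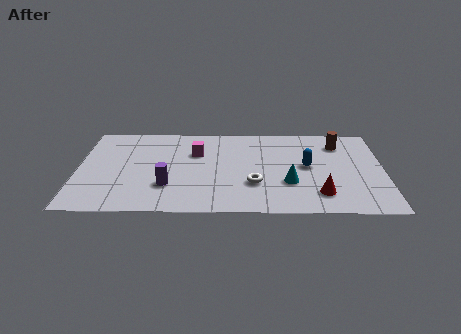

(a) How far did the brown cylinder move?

2.3

The brown cylinder moved from about (9.0, 5.8) to (11.3, 5.8), a distance of √(2.3² + 0.0²) ≈ 2.3.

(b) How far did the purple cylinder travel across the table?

0.6

From (3.8, 2.8) to (3.9, 2.2), the purple cylinder covered √(0.1² + 0.6²) ≈ 0.6 units.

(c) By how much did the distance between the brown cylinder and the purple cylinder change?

+2.2

They were about 6.0 units apart before and 8.2 after — 2.2 units further apart.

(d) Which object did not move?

the magenta cube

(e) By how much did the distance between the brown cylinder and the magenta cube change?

+2.3

Before: roughly 4.0 units apart; after: 6.3. That's 2.3 units further apart.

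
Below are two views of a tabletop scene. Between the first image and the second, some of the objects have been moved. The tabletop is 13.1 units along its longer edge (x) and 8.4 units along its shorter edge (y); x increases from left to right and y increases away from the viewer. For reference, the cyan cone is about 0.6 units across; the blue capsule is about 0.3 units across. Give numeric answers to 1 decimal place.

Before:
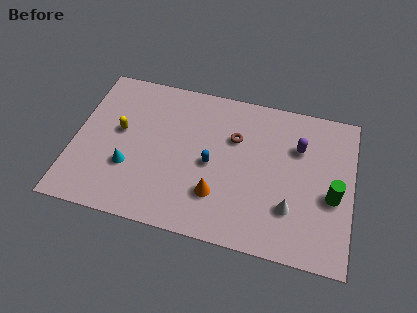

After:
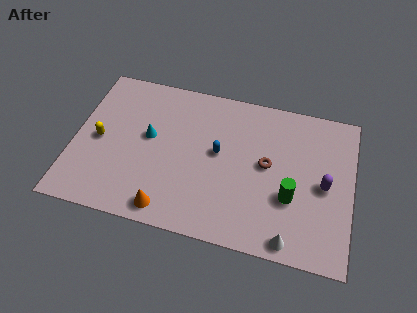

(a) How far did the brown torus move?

1.9

The brown torus was near (7.5, 5.6) before and (9.1, 4.5) after, so it travelled √(1.6² + 1.1²) ≈ 1.9 units.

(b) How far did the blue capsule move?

0.8

The blue capsule was near (6.5, 3.9) before and (6.8, 4.6) after, so it travelled √(0.3² + 0.7²) ≈ 0.8 units.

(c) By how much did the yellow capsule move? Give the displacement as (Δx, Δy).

(-0.9, -0.7)

From the two frames, the yellow capsule sits at roughly (2.1, 4.7) before and (1.2, 4.0) after.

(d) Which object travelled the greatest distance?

the orange cone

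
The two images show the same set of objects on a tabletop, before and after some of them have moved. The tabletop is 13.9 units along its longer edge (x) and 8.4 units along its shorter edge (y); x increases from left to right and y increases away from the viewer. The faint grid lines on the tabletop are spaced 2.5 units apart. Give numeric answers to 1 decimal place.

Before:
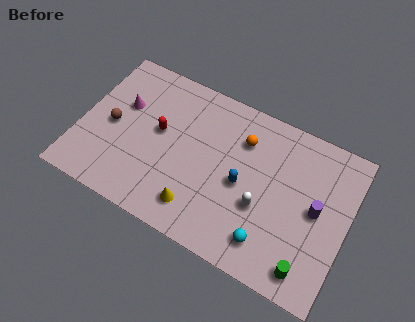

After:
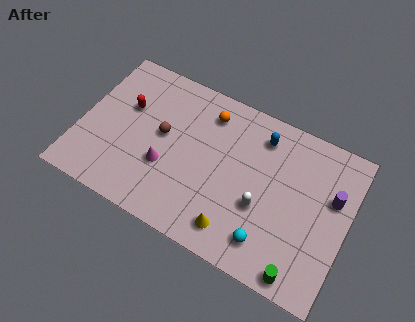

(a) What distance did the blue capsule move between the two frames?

3.0

The blue capsule moved from about (8.5, 3.9) to (9.1, 6.8), a distance of √(0.6² + 2.9²) ≈ 3.0.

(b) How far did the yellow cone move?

2.0

From (6.5, 1.6) to (8.5, 1.4), the yellow cone covered √(2.0² + 0.2²) ≈ 2.0 units.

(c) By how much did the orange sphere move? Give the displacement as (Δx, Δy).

(-1.9, 0.6)

The orange sphere started near (8.2, 6.2) and ended near (6.3, 6.8).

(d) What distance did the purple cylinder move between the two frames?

1.2

From (12.3, 4.3) to (13.0, 5.3), the purple cylinder covered √(0.7² + 1.0²) ≈ 1.2 units.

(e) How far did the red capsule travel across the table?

1.9

From (4.0, 4.7) to (2.2, 5.3), the red capsule covered √(1.8² + 0.6²) ≈ 1.9 units.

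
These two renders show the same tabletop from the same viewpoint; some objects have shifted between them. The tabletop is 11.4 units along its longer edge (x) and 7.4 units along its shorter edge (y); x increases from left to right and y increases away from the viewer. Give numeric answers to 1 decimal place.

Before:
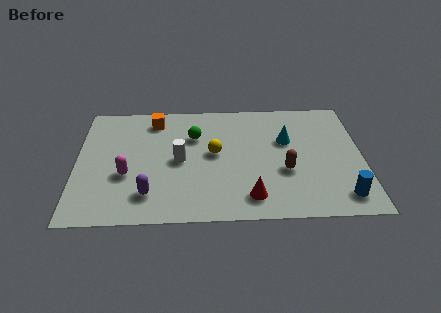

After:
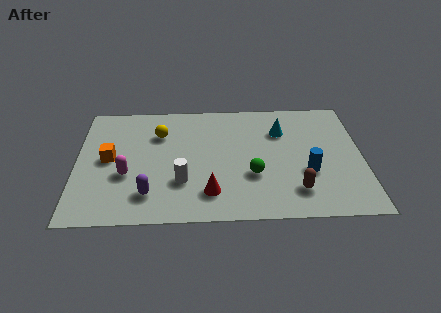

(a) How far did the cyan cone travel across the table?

0.6

From (8.4, 4.7) to (8.2, 5.3), the cyan cone covered √(0.2² + 0.6²) ≈ 0.6 units.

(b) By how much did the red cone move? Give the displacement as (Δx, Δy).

(-1.6, 0.3)

From the two frames, the red cone sits at roughly (6.9, 1.3) before and (5.3, 1.6) after.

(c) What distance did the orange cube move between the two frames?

3.0

The orange cube was near (3.1, 6.2) before and (1.3, 3.8) after, so it travelled √(1.8² + 2.4²) ≈ 3.0 units.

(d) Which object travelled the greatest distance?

the green sphere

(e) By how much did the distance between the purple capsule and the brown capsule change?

+0.3

Before: roughly 5.5 units apart; after: 5.8. That's 0.3 units further apart.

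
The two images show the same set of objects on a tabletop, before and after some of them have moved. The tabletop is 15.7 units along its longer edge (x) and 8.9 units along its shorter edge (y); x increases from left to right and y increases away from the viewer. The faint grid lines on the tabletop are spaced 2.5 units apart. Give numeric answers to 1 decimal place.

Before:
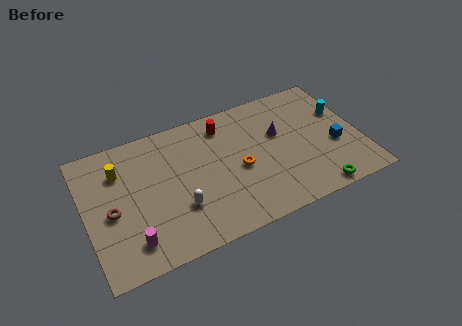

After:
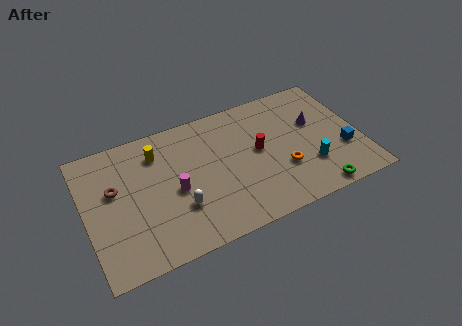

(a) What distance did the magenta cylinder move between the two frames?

3.5

From (2.3, 1.7) to (5.0, 4.0), the magenta cylinder covered √(2.7² + 2.3²) ≈ 3.5 units.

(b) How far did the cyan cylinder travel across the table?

3.9

The cyan cylinder moved from about (14.9, 5.7) to (12.6, 2.6), a distance of √(2.3² + 3.1²) ≈ 3.9.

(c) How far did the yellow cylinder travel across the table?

2.2

The yellow cylinder moved from about (2.1, 6.5) to (4.3, 6.9), a distance of √(2.2² + 0.4²) ≈ 2.2.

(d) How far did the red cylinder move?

3.0

The red cylinder was near (8.2, 7.3) before and (9.9, 4.8) after, so it travelled √(1.7² + 2.5²) ≈ 3.0 units.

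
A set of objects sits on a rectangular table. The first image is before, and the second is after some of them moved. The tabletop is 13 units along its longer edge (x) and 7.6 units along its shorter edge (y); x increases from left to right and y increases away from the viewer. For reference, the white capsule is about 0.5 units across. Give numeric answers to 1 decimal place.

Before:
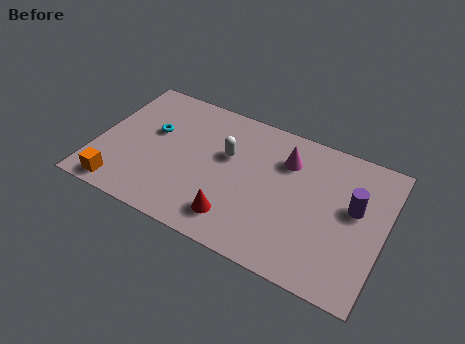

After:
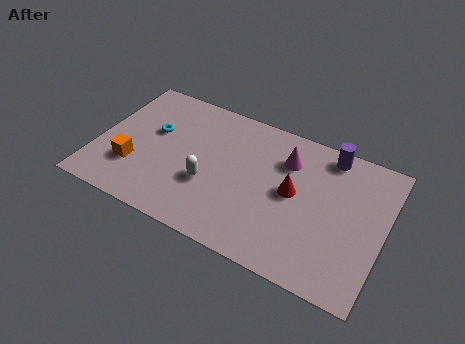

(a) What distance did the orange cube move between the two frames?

1.5

The orange cube moved from about (1.4, 0.9) to (1.8, 2.3), a distance of √(0.4² + 1.4²) ≈ 1.5.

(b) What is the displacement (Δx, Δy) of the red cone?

(2.3, 2.5)

From the two frames, the red cone sits at roughly (6.6, 1.5) before and (8.9, 4.0) after.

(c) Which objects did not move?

the cyan torus and the magenta cone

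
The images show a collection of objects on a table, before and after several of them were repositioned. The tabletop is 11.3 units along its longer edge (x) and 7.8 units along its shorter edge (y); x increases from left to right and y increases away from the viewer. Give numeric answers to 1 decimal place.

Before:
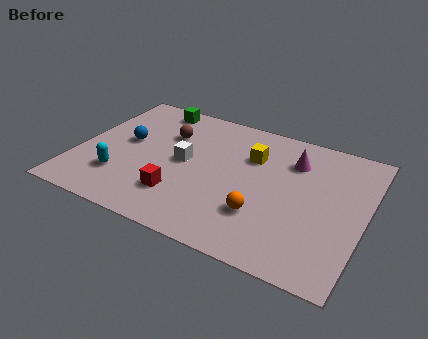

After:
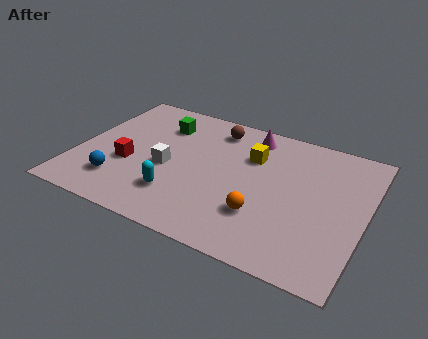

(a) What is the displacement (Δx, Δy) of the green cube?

(0.5, -1.0)

The green cube was at about (2.5, 6.9) and moved to about (3.0, 5.9).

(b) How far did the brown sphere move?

2.1

The brown sphere moved from about (3.3, 5.4) to (5.1, 6.5), a distance of √(1.8² + 1.1²) ≈ 2.1.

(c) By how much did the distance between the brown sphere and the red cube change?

+1.1

Before: roughly 3.5 units apart; after: 4.6. That's 1.1 units further apart.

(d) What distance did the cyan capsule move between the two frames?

2.3

From (1.9, 2.1) to (4.2, 2.0), the cyan capsule covered √(2.3² + 0.1²) ≈ 2.3 units.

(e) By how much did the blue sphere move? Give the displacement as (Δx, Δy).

(0.1, -2.5)

The blue sphere started near (1.8, 4.3) and ended near (1.9, 1.8).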